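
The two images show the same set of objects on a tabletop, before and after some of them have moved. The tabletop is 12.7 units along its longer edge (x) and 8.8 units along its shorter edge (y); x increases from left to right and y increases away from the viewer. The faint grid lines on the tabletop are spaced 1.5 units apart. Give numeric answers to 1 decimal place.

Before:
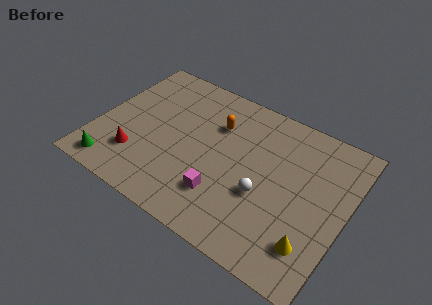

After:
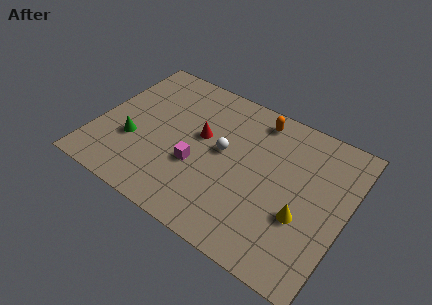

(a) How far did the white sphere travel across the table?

2.7

The white sphere was near (8.7, 3.4) before and (6.4, 4.8) after, so it travelled √(2.3² + 1.4²) ≈ 2.7 units.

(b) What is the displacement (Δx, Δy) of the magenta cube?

(-1.5, 1.0)

From the two frames, the magenta cube sits at roughly (6.8, 2.3) before and (5.3, 3.3) after.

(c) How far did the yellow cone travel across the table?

1.4

The yellow cone was near (11.4, 2.0) before and (10.7, 3.2) after, so it travelled √(0.7² + 1.2²) ≈ 1.4 units.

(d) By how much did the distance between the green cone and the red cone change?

+2.2

The distance was about 1.6 in the first image and 3.8 in the second, so they moved 2.2 units further apart.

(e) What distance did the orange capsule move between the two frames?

2.4

The orange capsule moved from about (5.8, 6.2) to (7.7, 7.6), a distance of √(1.9² + 1.4²) ≈ 2.4.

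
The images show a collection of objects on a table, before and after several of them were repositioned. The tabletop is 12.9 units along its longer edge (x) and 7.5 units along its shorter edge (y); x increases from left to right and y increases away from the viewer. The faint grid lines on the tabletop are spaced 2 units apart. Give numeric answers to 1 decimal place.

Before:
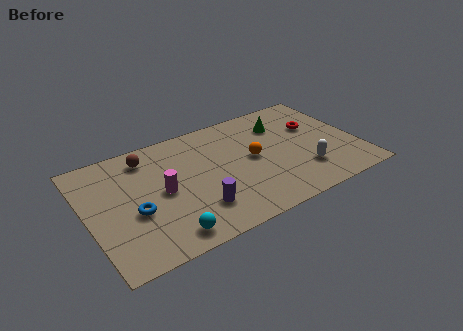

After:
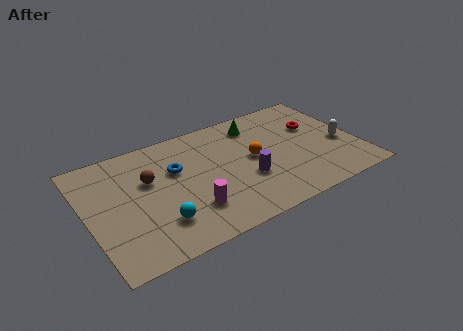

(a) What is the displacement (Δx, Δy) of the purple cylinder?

(2.5, 0.8)

The purple cylinder started near (4.9, 1.9) and ended near (7.4, 2.7).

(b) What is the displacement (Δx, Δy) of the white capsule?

(2.0, 1.1)

The white capsule started near (10.1, 2.0) and ended near (12.1, 3.1).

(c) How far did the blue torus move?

2.8

The blue torus moved from about (2.1, 3.0) to (4.3, 4.8), a distance of √(2.2² + 1.8²) ≈ 2.8.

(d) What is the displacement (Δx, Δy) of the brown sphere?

(-0.1, -1.5)

From the two frames, the brown sphere sits at roughly (3.1, 6.2) before and (3.0, 4.7) after.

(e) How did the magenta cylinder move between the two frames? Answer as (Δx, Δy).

(1.1, -1.7)

The magenta cylinder was at about (3.5, 3.7) and moved to about (4.6, 2.0).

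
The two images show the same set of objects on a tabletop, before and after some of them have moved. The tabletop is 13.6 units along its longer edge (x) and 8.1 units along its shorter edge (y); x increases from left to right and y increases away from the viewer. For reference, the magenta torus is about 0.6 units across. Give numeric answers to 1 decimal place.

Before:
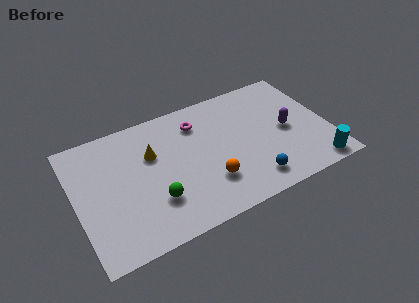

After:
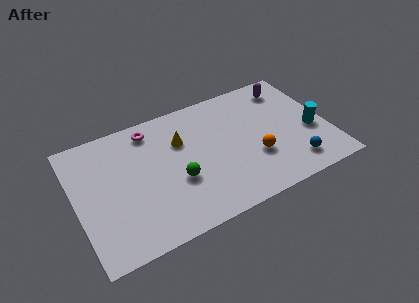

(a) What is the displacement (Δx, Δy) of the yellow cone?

(1.6, 0.2)

From the two frames, the yellow cone sits at roughly (4.2, 5.3) before and (5.8, 5.5) after.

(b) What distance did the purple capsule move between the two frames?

2.8

The purple capsule was near (11.4, 3.9) before and (11.9, 6.7) after, so it travelled √(0.5² + 2.8²) ≈ 2.8 units.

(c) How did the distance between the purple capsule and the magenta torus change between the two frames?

+2.4

They were about 5.2 units apart before and 7.6 after — 2.4 units further apart.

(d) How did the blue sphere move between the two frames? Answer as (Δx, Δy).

(2.3, 0.1)

From the two frames, the blue sphere sits at roughly (9.1, 1.4) before and (11.4, 1.5) after.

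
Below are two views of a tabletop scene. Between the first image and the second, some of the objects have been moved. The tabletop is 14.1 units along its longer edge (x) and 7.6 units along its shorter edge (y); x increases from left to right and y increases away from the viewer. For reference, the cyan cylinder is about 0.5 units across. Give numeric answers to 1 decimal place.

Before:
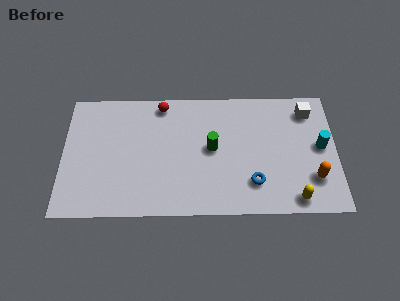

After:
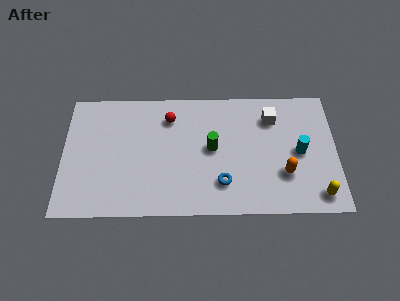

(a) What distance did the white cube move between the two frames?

1.9

The white cube was near (12.7, 6.2) before and (10.8, 5.8) after, so it travelled √(1.9² + 0.4²) ≈ 1.9 units.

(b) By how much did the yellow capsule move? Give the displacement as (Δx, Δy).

(1.2, 0.2)

The yellow capsule was at about (11.9, 0.9) and moved to about (13.1, 1.1).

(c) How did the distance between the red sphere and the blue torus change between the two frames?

-1.9

The distance was about 6.7 in the first image and 4.8 in the second, so they moved 1.9 units closer together.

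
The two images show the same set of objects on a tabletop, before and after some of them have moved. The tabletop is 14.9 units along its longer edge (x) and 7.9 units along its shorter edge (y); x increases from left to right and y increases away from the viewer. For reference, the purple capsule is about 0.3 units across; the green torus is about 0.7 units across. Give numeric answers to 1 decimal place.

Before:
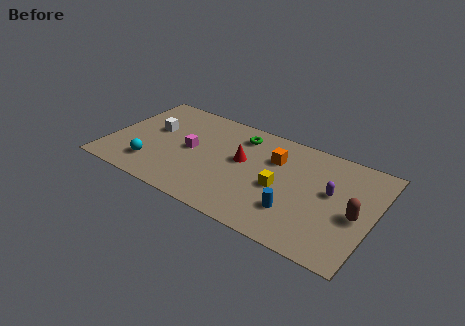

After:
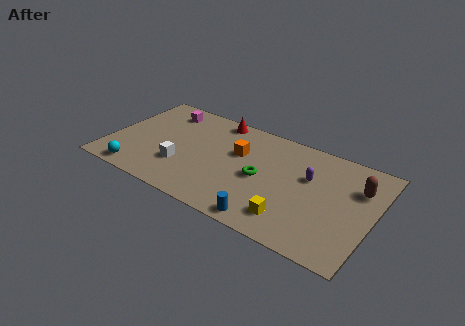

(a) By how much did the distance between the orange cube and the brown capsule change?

+1.5

The distance was about 5.2 in the first image and 6.7 in the second, so they moved 1.5 units further apart.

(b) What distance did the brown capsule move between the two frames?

2.0

From (14.0, 3.5) to (13.9, 5.5), the brown capsule covered √(0.1² + 2.0²) ≈ 2.0 units.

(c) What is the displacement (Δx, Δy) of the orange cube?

(-2.0, -0.5)

The orange cube was at about (9.2, 5.5) and moved to about (7.2, 5.0).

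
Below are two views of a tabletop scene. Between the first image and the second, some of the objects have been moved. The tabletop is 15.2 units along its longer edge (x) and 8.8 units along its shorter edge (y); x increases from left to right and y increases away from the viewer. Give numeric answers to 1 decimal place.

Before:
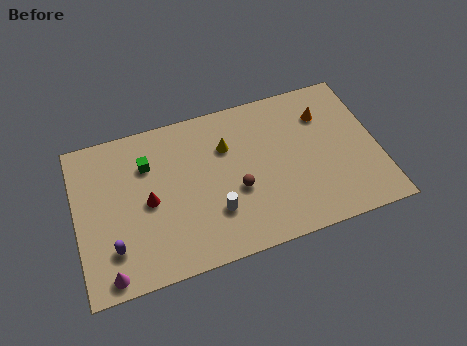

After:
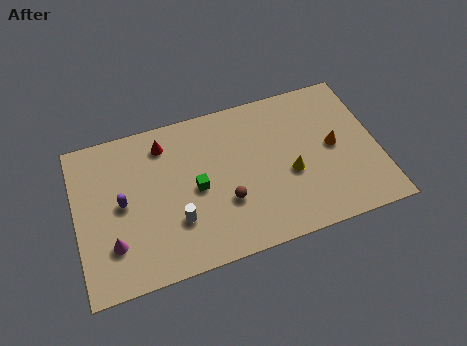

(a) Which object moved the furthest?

the yellow cone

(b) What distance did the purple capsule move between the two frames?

2.4

The purple capsule was near (1.7, 2.2) before and (2.3, 4.5) after, so it travelled √(0.6² + 2.3²) ≈ 2.4 units.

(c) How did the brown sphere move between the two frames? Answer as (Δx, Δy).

(-0.6, -0.5)

The brown sphere started near (8.0, 3.5) and ended near (7.4, 3.0).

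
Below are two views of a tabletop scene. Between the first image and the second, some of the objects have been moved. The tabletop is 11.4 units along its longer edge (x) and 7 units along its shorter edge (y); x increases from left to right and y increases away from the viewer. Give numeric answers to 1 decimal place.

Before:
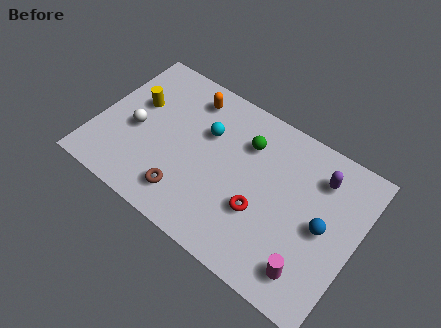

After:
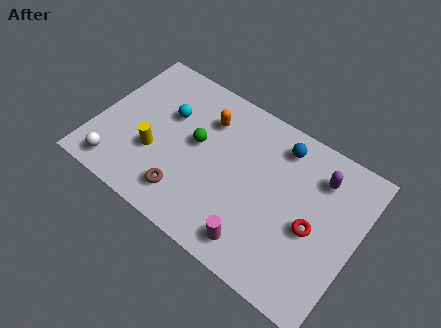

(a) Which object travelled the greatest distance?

the blue sphere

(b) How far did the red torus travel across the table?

2.3

From (7.4, 2.5) to (9.6, 3.1), the red torus covered √(2.2² + 0.6²) ≈ 2.3 units.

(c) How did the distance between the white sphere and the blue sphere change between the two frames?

-0.3

The distance was about 8.3 in the first image and 8.0 in the second, so they moved 0.3 units closer together.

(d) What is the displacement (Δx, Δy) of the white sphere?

(-0.4, -2.1)

The white sphere was at about (1.7, 3.1) and moved to about (1.3, 1.0).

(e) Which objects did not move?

the purple capsule and the brown torus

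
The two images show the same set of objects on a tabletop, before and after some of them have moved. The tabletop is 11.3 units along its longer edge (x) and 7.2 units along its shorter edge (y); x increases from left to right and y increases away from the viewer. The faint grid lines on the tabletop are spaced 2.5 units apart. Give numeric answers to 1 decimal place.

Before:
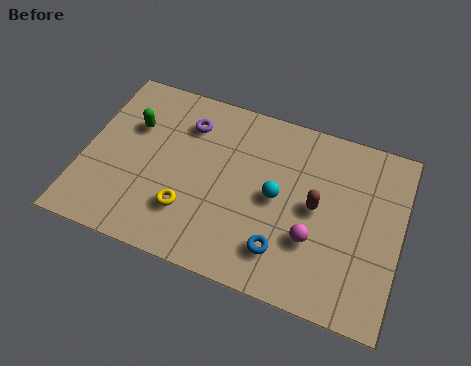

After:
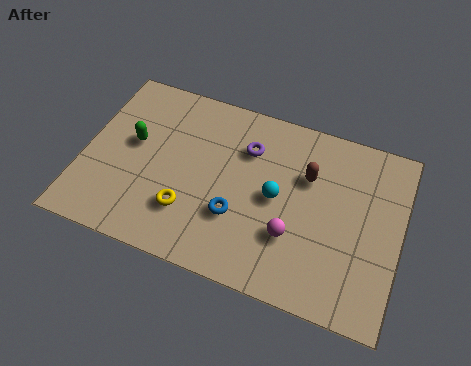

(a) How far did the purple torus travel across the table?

2.2

The purple torus moved from about (3.5, 5.5) to (5.7, 5.2), a distance of √(2.2² + 0.3²) ≈ 2.2.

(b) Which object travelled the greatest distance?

the purple torus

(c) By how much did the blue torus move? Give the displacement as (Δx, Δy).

(-1.7, 0.8)

The blue torus was at about (7.3, 1.6) and moved to about (5.6, 2.4).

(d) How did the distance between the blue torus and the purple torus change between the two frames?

-2.6

They were about 5.4 units apart before and 2.8 after — 2.6 units closer together.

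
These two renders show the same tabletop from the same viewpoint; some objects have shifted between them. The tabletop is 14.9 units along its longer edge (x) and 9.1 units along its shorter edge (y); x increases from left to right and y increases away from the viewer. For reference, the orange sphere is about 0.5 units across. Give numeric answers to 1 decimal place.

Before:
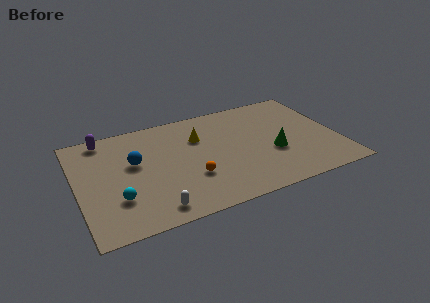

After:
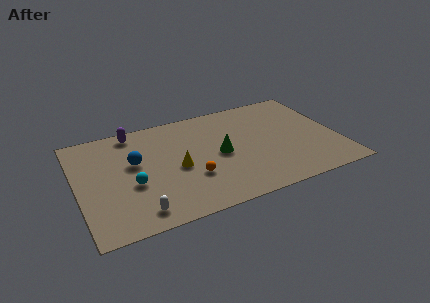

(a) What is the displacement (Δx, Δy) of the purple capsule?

(1.7, 0.0)

From the two frames, the purple capsule sits at roughly (1.8, 8.1) before and (3.5, 8.1) after.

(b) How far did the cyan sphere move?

1.3

The cyan sphere was near (2.1, 2.7) before and (3.0, 3.6) after, so it travelled √(0.9² + 0.9²) ≈ 1.3 units.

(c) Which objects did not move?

the blue sphere and the orange sphere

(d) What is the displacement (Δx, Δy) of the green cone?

(-3.0, 0.9)

The green cone started near (11.1, 3.5) and ended near (8.1, 4.4).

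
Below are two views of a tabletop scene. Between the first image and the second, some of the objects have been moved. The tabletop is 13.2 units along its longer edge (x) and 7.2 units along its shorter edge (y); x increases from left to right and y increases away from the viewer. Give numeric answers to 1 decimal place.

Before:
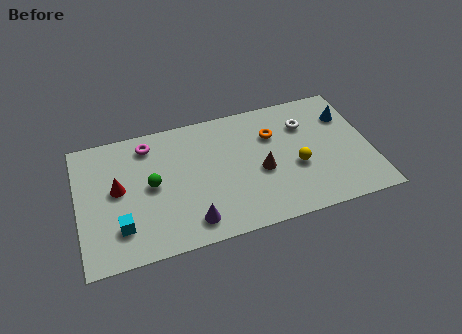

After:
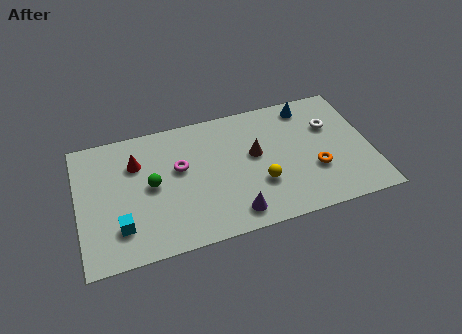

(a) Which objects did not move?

the cyan cube and the green sphere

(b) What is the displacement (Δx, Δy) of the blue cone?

(-1.7, 1.0)

From the two frames, the blue cone sits at roughly (12.3, 5.2) before and (10.6, 6.2) after.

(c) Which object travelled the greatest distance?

the orange torus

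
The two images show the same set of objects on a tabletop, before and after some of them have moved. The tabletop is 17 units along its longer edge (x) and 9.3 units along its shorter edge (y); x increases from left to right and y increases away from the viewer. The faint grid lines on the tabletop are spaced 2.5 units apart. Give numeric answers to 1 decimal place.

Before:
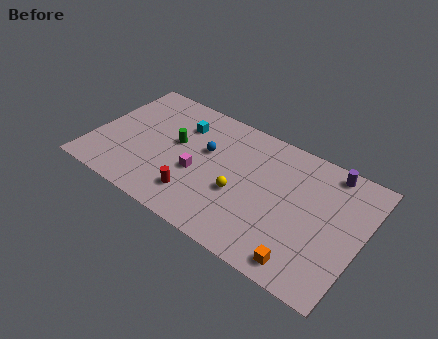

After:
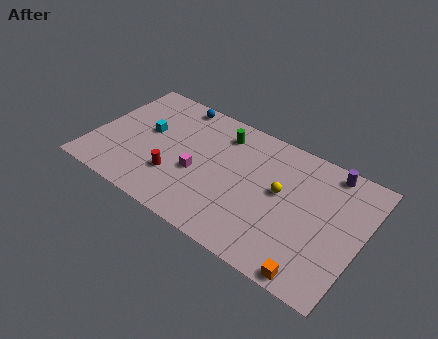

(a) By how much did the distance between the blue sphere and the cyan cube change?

+1.2

They were about 2.2 units apart before and 3.4 after — 1.2 units further apart.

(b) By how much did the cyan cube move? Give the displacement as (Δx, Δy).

(-2.0, -1.6)

From the two frames, the cyan cube sits at roughly (5.2, 6.9) before and (3.2, 5.3) after.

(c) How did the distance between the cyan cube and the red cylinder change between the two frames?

-1.7

Before: roughly 5.1 units apart; after: 3.4. That's 1.7 units closer together.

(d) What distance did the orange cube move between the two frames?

0.8

The orange cube was near (14.0, 1.2) before and (14.7, 0.8) after, so it travelled √(0.7² + 0.4²) ≈ 0.8 units.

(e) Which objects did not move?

the magenta cube and the purple cylinder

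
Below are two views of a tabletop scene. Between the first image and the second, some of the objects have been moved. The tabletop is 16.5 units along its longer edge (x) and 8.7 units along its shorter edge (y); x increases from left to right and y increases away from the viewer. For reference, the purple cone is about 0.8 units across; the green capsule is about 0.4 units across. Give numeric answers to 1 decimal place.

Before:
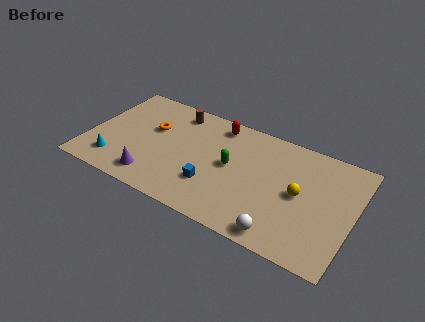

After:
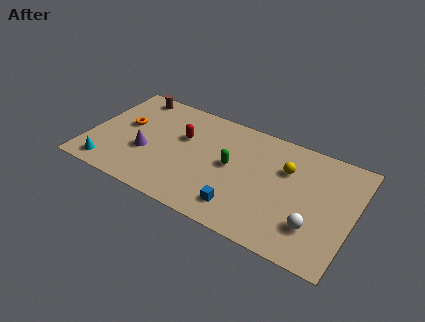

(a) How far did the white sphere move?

2.3

From (12.5, 1.0) to (14.3, 2.4), the white sphere covered √(1.8² + 1.4²) ≈ 2.3 units.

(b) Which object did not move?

the green capsule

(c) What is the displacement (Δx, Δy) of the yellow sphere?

(-1.0, 1.5)

From the two frames, the yellow sphere sits at roughly (13.2, 4.4) before and (12.2, 5.9) after.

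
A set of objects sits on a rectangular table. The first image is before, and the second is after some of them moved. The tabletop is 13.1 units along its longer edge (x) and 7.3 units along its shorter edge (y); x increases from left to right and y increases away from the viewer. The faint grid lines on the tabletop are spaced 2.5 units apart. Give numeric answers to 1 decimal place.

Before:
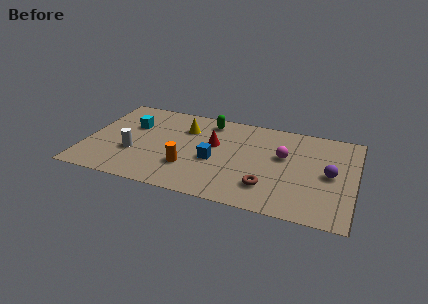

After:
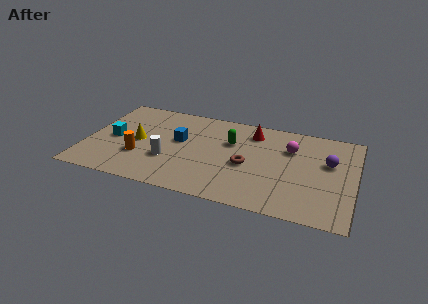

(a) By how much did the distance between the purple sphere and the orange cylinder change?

+2.4

The distance was about 6.9 in the first image and 9.3 in the second, so they moved 2.4 units further apart.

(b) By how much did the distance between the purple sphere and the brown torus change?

+0.7

The distance was about 3.4 in the first image and 4.1 in the second, so they moved 0.7 units further apart.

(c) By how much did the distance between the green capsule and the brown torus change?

-3.6

The distance was about 5.4 in the first image and 1.8 in the second, so they moved 3.6 units closer together.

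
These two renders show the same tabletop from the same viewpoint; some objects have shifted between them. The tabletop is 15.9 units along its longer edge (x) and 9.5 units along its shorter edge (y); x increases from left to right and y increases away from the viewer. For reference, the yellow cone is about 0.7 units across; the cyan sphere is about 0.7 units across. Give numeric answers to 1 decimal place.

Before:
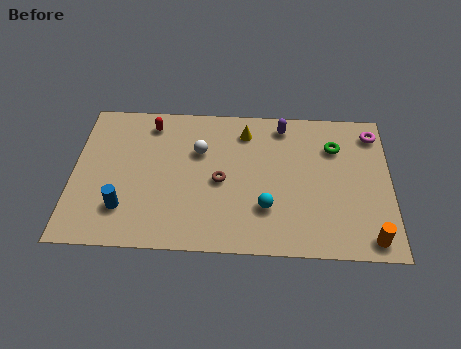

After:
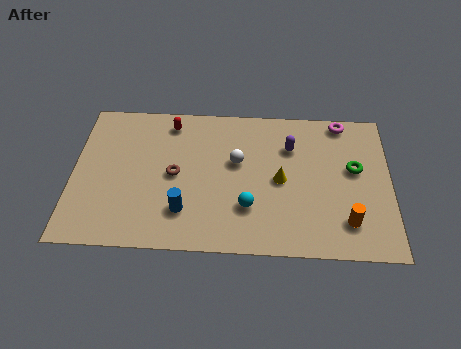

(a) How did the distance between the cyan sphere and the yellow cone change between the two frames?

-2.6

The distance was about 5.0 in the first image and 2.4 in the second, so they moved 2.6 units closer together.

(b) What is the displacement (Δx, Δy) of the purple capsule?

(0.4, -1.4)

The purple capsule started near (10.5, 8.2) and ended near (10.9, 6.8).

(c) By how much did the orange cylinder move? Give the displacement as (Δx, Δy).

(-1.1, 1.0)

From the two frames, the orange cylinder sits at roughly (14.8, 1.1) before and (13.7, 2.1) after.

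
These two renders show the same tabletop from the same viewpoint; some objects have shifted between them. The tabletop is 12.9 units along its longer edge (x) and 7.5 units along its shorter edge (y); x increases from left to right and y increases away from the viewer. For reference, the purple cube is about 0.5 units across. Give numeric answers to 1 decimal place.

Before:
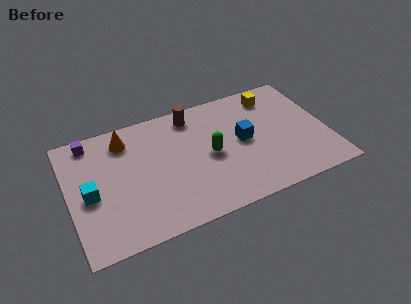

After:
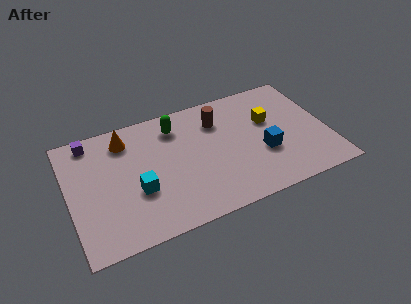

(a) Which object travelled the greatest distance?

the green capsule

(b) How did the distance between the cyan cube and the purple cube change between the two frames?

+1.1

They were about 3.2 units apart before and 4.3 after — 1.1 units further apart.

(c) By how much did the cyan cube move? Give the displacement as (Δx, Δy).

(2.3, -0.6)

From the two frames, the cyan cube sits at roughly (1.0, 3.4) before and (3.3, 2.8) after.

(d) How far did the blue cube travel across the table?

1.4

The blue cube moved from about (8.7, 3.9) to (9.6, 2.8), a distance of √(0.9² + 1.1²) ≈ 1.4.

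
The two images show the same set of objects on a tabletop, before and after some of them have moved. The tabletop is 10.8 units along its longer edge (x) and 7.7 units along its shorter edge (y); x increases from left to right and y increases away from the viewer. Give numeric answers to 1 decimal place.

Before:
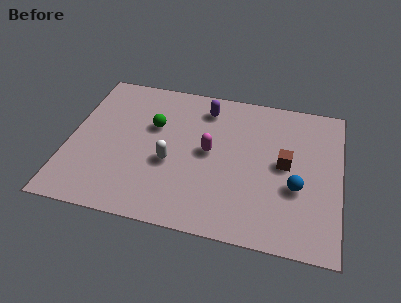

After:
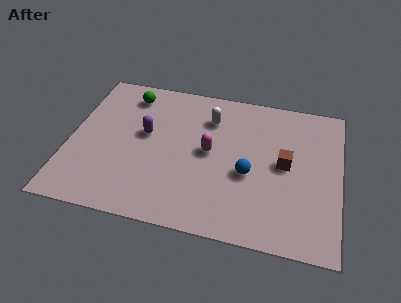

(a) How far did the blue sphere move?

1.9

The blue sphere was near (9.1, 2.9) before and (7.2, 3.2) after, so it travelled √(1.9² + 0.3²) ≈ 1.9 units.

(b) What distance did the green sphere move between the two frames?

1.9

From (3.3, 4.9) to (2.2, 6.4), the green sphere covered √(1.1² + 1.5²) ≈ 1.9 units.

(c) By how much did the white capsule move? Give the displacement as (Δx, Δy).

(1.4, 2.7)

From the two frames, the white capsule sits at roughly (4.1, 3.1) before and (5.5, 5.8) after.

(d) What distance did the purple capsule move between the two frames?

3.0

From (5.3, 6.3) to (3.0, 4.4), the purple capsule covered √(2.3² + 1.9²) ≈ 3.0 units.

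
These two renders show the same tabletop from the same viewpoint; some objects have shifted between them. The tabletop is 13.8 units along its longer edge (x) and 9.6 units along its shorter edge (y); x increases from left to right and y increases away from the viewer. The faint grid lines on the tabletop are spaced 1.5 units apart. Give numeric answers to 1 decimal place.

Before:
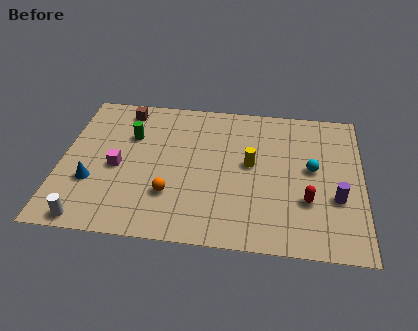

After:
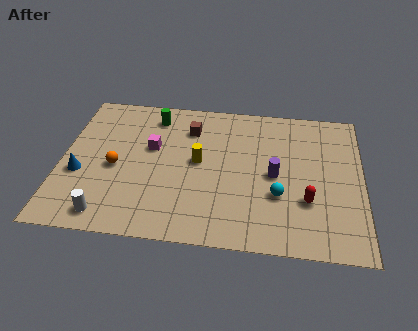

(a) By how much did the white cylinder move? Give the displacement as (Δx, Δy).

(0.8, 0.4)

The white cylinder was at about (1.5, 0.8) and moved to about (2.3, 1.2).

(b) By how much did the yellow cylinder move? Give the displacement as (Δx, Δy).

(-2.4, -0.1)

From the two frames, the yellow cylinder sits at roughly (8.7, 5.2) before and (6.3, 5.1) after.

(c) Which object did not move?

the red capsule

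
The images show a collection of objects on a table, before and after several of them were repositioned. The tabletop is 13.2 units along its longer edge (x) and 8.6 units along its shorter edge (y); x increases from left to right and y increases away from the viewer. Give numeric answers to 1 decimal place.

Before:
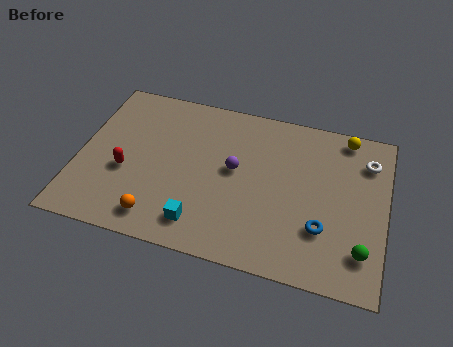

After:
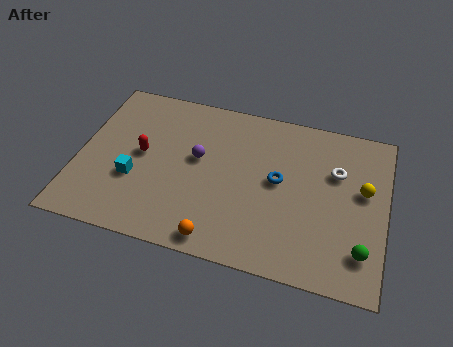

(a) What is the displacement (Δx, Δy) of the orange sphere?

(2.6, -0.4)

The orange sphere started near (3.7, 1.3) and ended near (6.3, 0.9).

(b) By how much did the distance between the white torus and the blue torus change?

-1.7

The distance was about 4.3 in the first image and 2.6 in the second, so they moved 1.7 units closer together.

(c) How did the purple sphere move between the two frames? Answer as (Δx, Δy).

(-1.6, 0.2)

From the two frames, the purple sphere sits at roughly (6.7, 4.7) before and (5.1, 4.9) after.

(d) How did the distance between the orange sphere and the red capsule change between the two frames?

+2.5

They were about 2.6 units apart before and 5.1 after — 2.5 units further apart.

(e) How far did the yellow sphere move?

2.8

The yellow sphere was near (11.3, 7.7) before and (12.2, 5.0) after, so it travelled √(0.9² + 2.7²) ≈ 2.8 units.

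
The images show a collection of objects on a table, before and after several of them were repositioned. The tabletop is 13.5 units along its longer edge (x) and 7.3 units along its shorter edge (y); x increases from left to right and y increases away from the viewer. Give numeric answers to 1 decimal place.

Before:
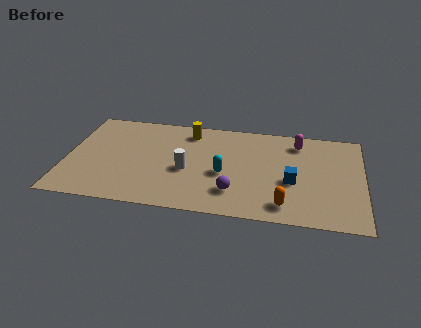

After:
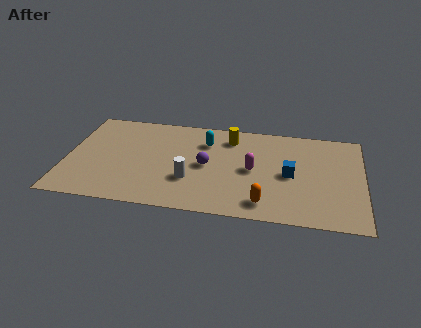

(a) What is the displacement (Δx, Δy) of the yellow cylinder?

(1.9, -0.2)

The yellow cylinder started near (5.5, 6.1) and ended near (7.4, 5.9).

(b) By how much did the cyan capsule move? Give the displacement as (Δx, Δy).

(-0.9, 2.3)

From the two frames, the cyan capsule sits at roughly (7.2, 3.1) before and (6.3, 5.4) after.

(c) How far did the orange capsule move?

0.9

The orange capsule was near (10.0, 1.2) before and (9.1, 1.2) after, so it travelled √(0.9² + 0.0²) ≈ 0.9 units.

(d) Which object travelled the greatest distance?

the magenta capsule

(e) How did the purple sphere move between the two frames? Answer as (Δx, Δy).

(-1.3, 1.8)

From the two frames, the purple sphere sits at roughly (7.7, 1.8) before and (6.4, 3.6) after.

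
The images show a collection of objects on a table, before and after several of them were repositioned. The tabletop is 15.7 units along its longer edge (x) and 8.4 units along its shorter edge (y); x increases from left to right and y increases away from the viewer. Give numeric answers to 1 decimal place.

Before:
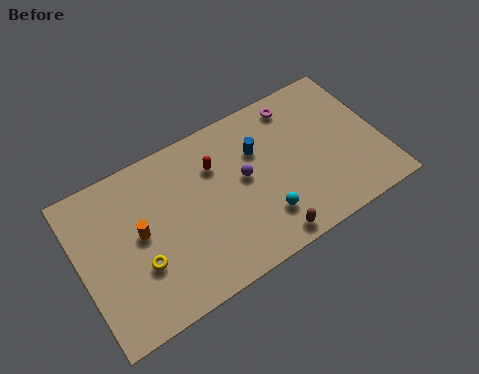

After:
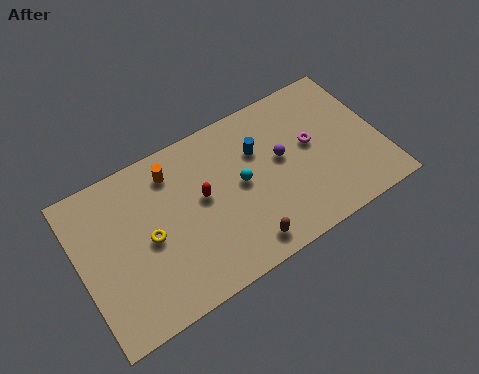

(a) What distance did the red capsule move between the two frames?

1.6

From (7.3, 6.0) to (6.4, 4.7), the red capsule covered √(0.9² + 1.3²) ≈ 1.6 units.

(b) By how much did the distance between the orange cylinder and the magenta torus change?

-1.7

They were about 9.1 units apart before and 7.4 after — 1.7 units closer together.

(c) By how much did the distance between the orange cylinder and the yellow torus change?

+1.6

Before: roughly 1.6 units apart; after: 3.2. That's 1.6 units further apart.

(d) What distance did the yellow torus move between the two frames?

1.3

The yellow torus was near (2.9, 2.9) before and (3.5, 4.0) after, so it travelled √(0.6² + 1.1²) ≈ 1.3 units.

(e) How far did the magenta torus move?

2.5

The magenta torus moved from about (11.8, 7.2) to (12.2, 4.7), a distance of √(0.4² + 2.5²) ≈ 2.5.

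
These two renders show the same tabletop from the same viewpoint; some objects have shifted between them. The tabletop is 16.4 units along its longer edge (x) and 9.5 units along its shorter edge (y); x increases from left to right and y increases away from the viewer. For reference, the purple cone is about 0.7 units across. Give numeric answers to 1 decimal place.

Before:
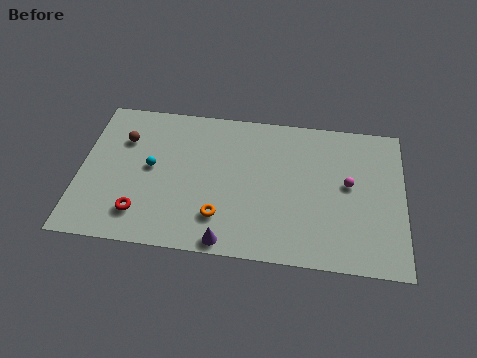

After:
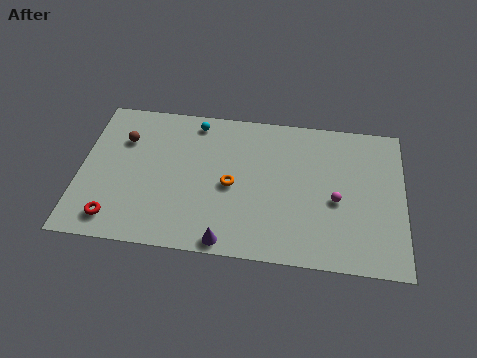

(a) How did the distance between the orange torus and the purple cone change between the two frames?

+2.0

Before: roughly 1.6 units apart; after: 3.6. That's 2.0 units further apart.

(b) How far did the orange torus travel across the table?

2.2

The orange torus moved from about (7.2, 2.3) to (7.7, 4.4), a distance of √(0.5² + 2.1²) ≈ 2.2.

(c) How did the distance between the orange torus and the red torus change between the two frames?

+2.5

Before: roughly 4.0 units apart; after: 6.5. That's 2.5 units further apart.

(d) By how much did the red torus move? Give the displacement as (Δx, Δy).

(-1.3, -0.5)

The red torus was at about (3.2, 2.0) and moved to about (1.9, 1.5).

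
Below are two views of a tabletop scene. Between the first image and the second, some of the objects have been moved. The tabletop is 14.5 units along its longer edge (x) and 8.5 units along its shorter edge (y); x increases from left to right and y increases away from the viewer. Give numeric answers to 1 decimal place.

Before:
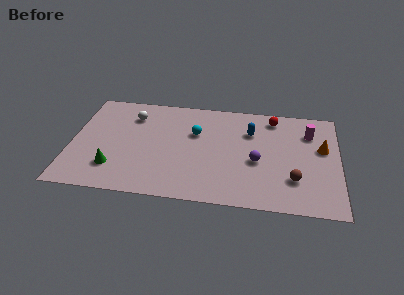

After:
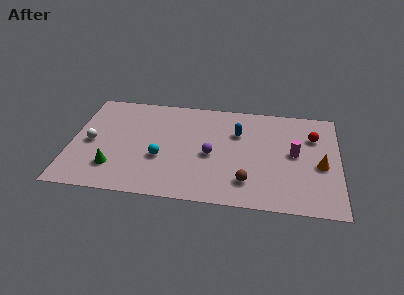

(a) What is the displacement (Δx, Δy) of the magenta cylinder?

(-0.8, -1.8)

The magenta cylinder started near (12.9, 6.3) and ended near (12.1, 4.5).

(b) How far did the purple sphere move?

2.5

The purple sphere was near (10.1, 3.6) before and (7.6, 3.8) after, so it travelled √(2.5² + 0.2²) ≈ 2.5 units.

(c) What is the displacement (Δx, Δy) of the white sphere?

(-2.1, -2.5)

The white sphere was at about (3.2, 6.5) and moved to about (1.1, 4.0).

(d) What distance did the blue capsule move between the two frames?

0.7

The blue capsule was near (9.7, 6.0) before and (9.0, 5.8) after, so it travelled √(0.7² + 0.2²) ≈ 0.7 units.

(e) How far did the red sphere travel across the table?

2.6

From (10.9, 7.3) to (13.1, 6.0), the red sphere covered √(2.2² + 1.3²) ≈ 2.6 units.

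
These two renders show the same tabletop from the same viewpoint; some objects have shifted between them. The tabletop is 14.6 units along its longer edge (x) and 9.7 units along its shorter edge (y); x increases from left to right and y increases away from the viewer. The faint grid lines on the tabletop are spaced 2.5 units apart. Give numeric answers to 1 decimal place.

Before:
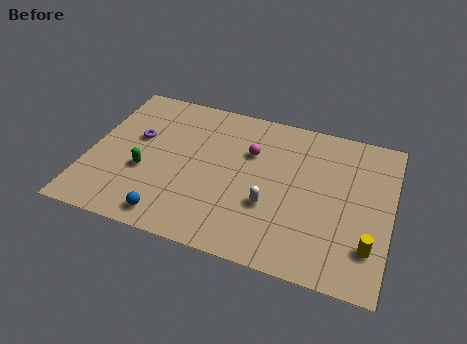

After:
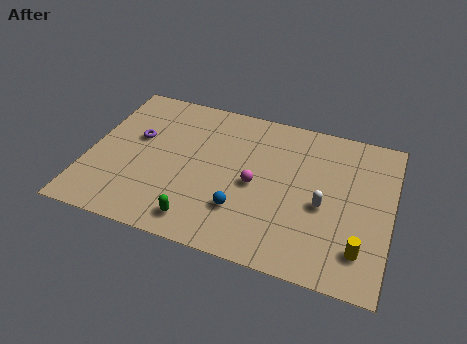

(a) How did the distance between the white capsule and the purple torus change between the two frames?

+2.2

The distance was about 7.1 in the first image and 9.3 in the second, so they moved 2.2 units further apart.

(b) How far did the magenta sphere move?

2.0

The magenta sphere was near (7.7, 6.5) before and (8.1, 4.5) after, so it travelled √(0.4² + 2.0²) ≈ 2.0 units.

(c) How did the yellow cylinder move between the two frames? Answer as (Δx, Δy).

(-0.4, -0.3)

From the two frames, the yellow cylinder sits at roughly (13.7, 2.4) before and (13.3, 2.1) after.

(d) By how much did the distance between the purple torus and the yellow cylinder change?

-0.3

Before: roughly 12.0 units apart; after: 11.7. That's 0.3 units closer together.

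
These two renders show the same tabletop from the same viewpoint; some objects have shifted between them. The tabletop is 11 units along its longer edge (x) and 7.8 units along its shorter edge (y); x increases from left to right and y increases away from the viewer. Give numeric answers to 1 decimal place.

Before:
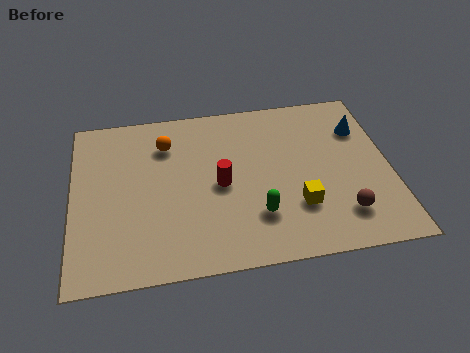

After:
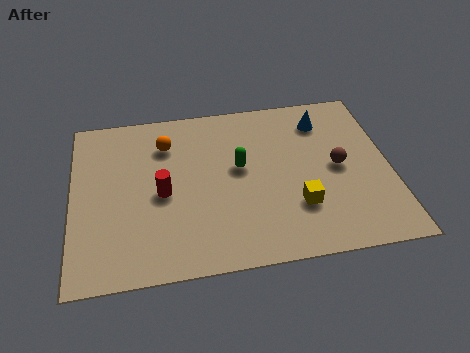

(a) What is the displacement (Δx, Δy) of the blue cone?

(-1.3, 0.6)

From the two frames, the blue cone sits at roughly (10.1, 5.6) before and (8.8, 6.2) after.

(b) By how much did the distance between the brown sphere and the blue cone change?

-1.7

The distance was about 4.0 in the first image and 2.3 in the second, so they moved 1.7 units closer together.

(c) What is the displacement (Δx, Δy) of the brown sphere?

(0.0, 2.2)

The brown sphere started near (9.2, 1.7) and ended near (9.2, 3.9).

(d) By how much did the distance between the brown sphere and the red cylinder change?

+1.5

The distance was about 4.6 in the first image and 6.1 in the second, so they moved 1.5 units further apart.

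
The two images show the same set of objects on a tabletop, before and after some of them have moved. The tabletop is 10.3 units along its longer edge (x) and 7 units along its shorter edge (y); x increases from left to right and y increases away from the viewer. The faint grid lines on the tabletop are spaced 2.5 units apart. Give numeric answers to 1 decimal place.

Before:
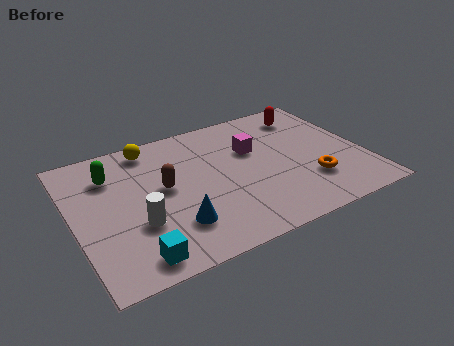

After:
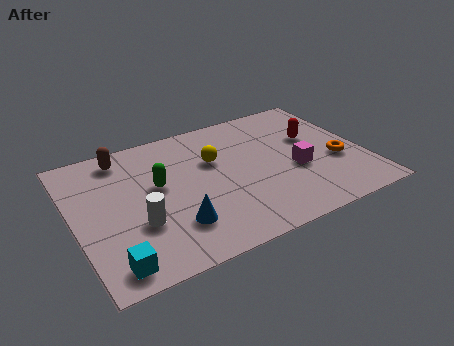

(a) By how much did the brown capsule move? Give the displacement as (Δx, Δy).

(-1.2, 2.2)

From the two frames, the brown capsule sits at roughly (3.2, 3.8) before and (2.0, 6.0) after.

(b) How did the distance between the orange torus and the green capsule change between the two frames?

-1.0

They were about 7.4 units apart before and 6.4 after — 1.0 units closer together.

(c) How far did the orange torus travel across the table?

1.3

From (8.2, 2.0) to (9.3, 2.7), the orange torus covered √(1.1² + 0.7²) ≈ 1.3 units.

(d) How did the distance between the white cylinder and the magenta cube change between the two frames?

+0.8

The distance was about 4.9 in the first image and 5.7 in the second, so they moved 0.8 units further apart.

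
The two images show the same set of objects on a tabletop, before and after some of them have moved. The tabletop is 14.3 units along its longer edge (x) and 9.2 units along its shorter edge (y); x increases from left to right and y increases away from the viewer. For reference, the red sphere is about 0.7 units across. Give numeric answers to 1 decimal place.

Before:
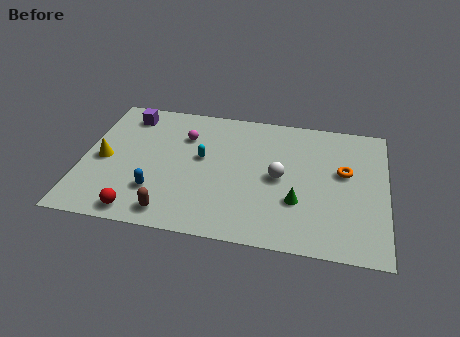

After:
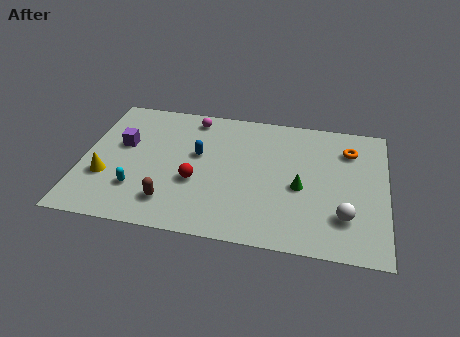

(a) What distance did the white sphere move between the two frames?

3.7

From (9.3, 4.5) to (12.4, 2.4), the white sphere covered √(3.1² + 2.1²) ≈ 3.7 units.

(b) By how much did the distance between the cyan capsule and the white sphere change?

+5.9

Before: roughly 3.8 units apart; after: 9.7. That's 5.9 units further apart.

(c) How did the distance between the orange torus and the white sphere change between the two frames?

+1.5

Before: roughly 3.1 units apart; after: 4.6. That's 1.5 units further apart.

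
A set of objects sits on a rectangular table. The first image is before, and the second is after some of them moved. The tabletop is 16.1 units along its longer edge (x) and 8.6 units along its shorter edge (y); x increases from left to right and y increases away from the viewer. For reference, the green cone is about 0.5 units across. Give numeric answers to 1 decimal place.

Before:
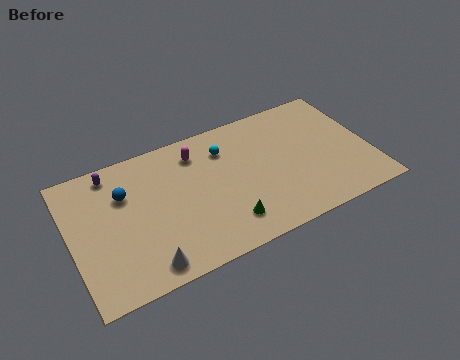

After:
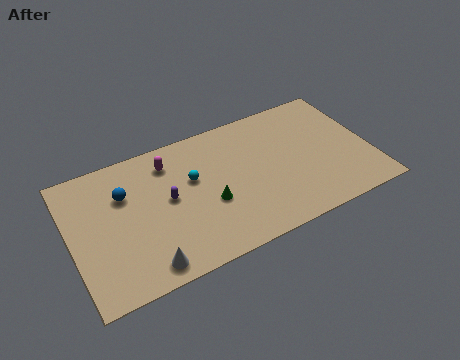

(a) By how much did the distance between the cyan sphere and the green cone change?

-2.7

Before: roughly 4.7 units apart; after: 2.0. That's 2.7 units closer together.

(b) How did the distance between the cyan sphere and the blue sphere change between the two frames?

-1.9

Before: roughly 5.5 units apart; after: 3.6. That's 1.9 units closer together.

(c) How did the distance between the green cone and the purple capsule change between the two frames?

-5.5

They were about 7.9 units apart before and 2.4 after — 5.5 units closer together.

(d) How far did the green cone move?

1.7

The green cone moved from about (8.0, 1.8) to (7.3, 3.4), a distance of √(0.7² + 1.6²) ≈ 1.7.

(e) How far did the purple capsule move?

4.0

From (2.5, 7.5) to (5.2, 4.6), the purple capsule covered √(2.7² + 2.9²) ≈ 4.0 units.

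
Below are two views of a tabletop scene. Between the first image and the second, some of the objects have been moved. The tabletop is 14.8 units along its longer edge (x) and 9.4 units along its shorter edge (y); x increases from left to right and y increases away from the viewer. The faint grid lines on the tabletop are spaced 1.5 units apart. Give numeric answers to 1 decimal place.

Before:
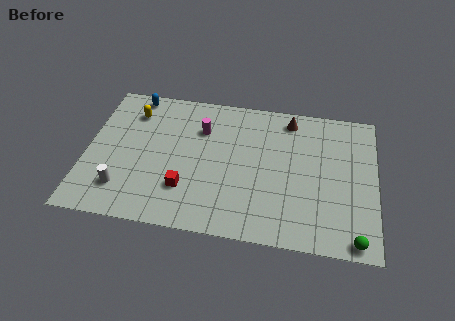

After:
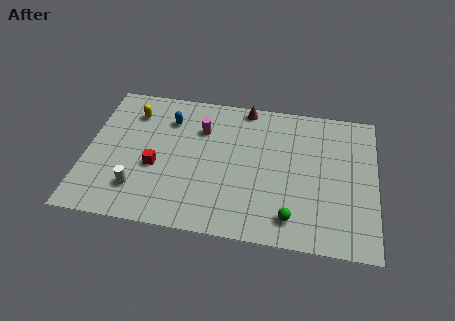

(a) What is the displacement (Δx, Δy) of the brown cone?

(-2.3, 0.5)

The brown cone was at about (10.3, 8.1) and moved to about (8.0, 8.6).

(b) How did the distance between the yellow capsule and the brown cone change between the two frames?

-2.2

The distance was about 8.1 in the first image and 5.9 in the second, so they moved 2.2 units closer together.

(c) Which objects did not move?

the yellow capsule and the magenta cylinder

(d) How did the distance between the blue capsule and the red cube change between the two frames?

-3.3

They were about 6.6 units apart before and 3.3 after — 3.3 units closer together.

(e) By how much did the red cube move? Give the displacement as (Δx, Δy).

(-1.6, 1.2)

From the two frames, the red cube sits at roughly (5.2, 2.6) before and (3.6, 3.8) after.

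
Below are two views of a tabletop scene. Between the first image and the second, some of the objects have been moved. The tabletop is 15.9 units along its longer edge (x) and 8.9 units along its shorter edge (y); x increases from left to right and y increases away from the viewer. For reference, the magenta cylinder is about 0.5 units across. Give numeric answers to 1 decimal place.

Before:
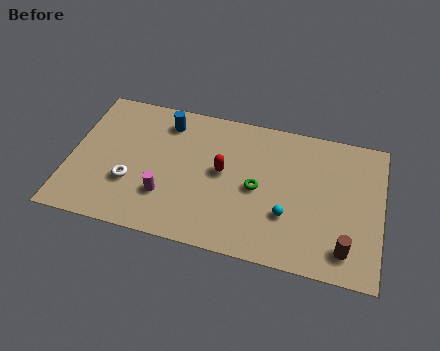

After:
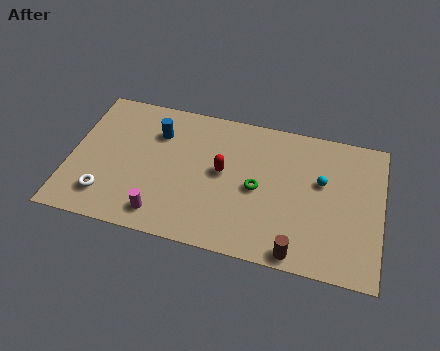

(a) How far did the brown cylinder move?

2.5

From (14.2, 1.6) to (11.8, 0.8), the brown cylinder covered √(2.4² + 0.8²) ≈ 2.5 units.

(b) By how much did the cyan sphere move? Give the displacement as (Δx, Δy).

(1.6, 2.5)

The cyan sphere started near (11.2, 2.9) and ended near (12.8, 5.4).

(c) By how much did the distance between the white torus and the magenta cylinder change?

+1.1

The distance was about 1.8 in the first image and 2.9 in the second, so they moved 1.1 units further apart.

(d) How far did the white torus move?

1.6

The white torus moved from about (3.2, 3.0) to (2.0, 1.9), a distance of √(1.2² + 1.1²) ≈ 1.6.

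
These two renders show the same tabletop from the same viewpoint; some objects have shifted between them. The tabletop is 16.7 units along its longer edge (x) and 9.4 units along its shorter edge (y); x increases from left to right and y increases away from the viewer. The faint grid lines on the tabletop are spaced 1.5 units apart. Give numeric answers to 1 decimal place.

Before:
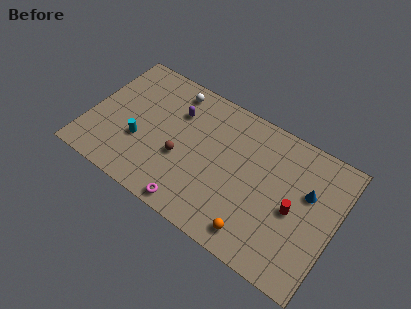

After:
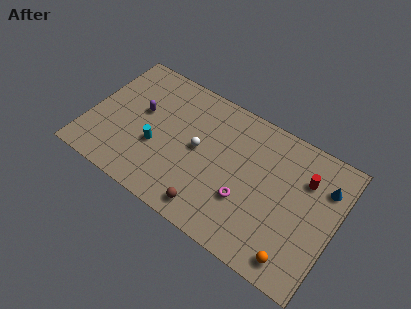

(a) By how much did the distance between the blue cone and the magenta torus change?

-2.5

They were about 8.6 units apart before and 6.1 after — 2.5 units closer together.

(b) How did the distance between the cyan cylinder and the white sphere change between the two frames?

-1.9

The distance was about 4.9 in the first image and 3.0 in the second, so they moved 1.9 units closer together.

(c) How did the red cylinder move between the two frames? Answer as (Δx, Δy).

(0.4, 2.4)

From the two frames, the red cylinder sits at roughly (14.0, 4.3) before and (14.4, 6.7) after.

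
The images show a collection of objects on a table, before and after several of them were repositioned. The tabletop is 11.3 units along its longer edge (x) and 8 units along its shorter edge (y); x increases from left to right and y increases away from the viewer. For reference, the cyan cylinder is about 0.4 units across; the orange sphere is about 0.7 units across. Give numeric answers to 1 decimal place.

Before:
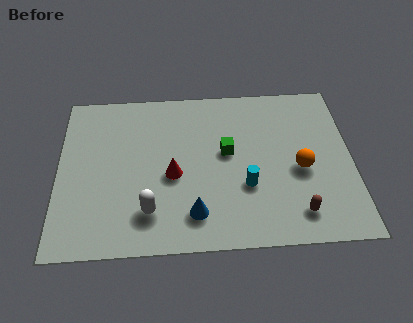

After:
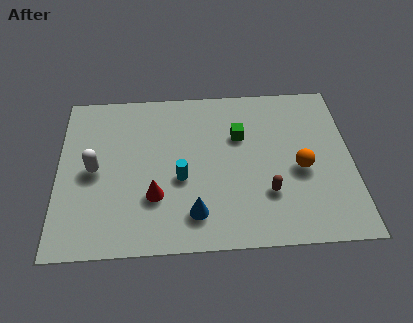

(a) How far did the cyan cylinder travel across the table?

2.5

The cyan cylinder was near (7.2, 2.8) before and (4.7, 3.3) after, so it travelled √(2.5² + 0.5²) ≈ 2.5 units.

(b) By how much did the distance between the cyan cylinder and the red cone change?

-1.6

The distance was about 2.9 in the first image and 1.3 in the second, so they moved 1.6 units closer together.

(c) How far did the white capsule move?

3.0

The white capsule moved from about (3.5, 1.8) to (1.4, 3.9), a distance of √(2.1² + 2.1²) ≈ 3.0.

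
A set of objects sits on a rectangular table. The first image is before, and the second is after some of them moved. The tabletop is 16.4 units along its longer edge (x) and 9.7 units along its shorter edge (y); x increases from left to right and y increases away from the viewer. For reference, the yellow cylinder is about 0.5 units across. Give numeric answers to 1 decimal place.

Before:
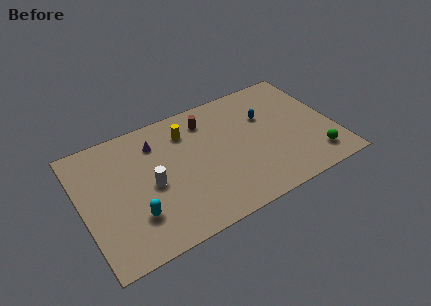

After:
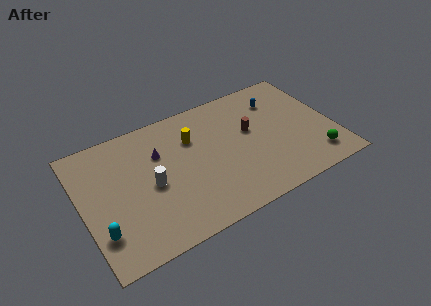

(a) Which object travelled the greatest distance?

the brown cylinder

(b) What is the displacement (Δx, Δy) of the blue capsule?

(1.0, 1.0)

The blue capsule was at about (12.2, 6.4) and moved to about (13.2, 7.4).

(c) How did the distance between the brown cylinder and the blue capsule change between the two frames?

-1.3

They were about 4.0 units apart before and 2.7 after — 1.3 units closer together.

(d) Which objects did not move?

the white cylinder and the green sphere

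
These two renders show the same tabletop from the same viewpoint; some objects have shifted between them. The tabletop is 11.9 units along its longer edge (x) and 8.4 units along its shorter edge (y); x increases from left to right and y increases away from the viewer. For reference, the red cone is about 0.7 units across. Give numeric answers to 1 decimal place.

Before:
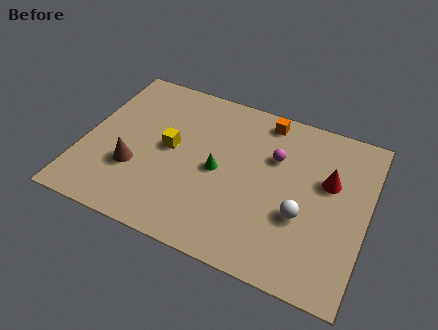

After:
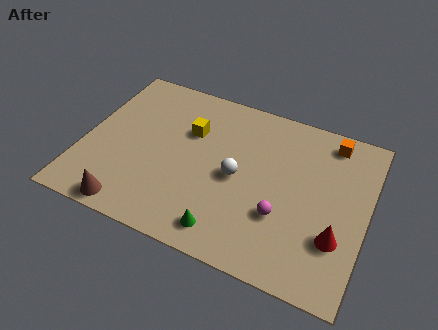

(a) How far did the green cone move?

2.9

From (5.7, 4.0) to (6.4, 1.2), the green cone covered √(0.7² + 2.8²) ≈ 2.9 units.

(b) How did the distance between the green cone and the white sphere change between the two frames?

-0.9

Before: roughly 3.7 units apart; after: 2.8. That's 0.9 units closer together.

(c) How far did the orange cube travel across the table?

2.8

The orange cube was near (7.3, 7.4) before and (10.1, 7.3) after, so it travelled √(2.8² + 0.1²) ≈ 2.8 units.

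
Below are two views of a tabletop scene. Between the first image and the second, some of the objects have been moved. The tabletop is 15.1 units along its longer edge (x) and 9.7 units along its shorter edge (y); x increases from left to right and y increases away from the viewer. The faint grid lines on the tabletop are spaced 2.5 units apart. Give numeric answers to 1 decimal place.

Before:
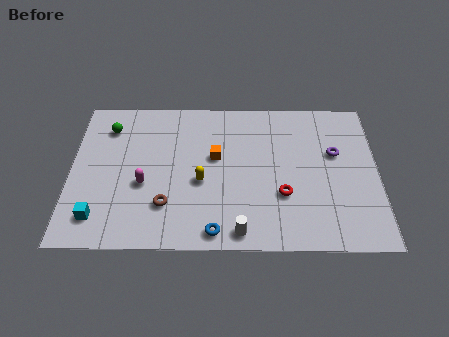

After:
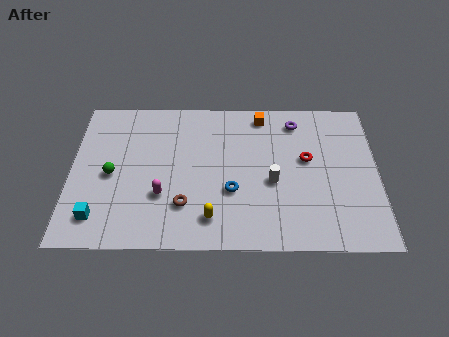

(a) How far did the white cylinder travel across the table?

3.5

From (8.3, 1.0) to (9.9, 4.1), the white cylinder covered √(1.6² + 3.1²) ≈ 3.5 units.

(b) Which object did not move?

the cyan cube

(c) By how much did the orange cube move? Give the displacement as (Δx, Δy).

(2.3, 2.8)

From the two frames, the orange cube sits at roughly (7.1, 5.7) before and (9.4, 8.5) after.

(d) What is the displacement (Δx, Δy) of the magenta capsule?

(0.9, -0.7)

The magenta capsule was at about (3.6, 3.9) and moved to about (4.5, 3.2).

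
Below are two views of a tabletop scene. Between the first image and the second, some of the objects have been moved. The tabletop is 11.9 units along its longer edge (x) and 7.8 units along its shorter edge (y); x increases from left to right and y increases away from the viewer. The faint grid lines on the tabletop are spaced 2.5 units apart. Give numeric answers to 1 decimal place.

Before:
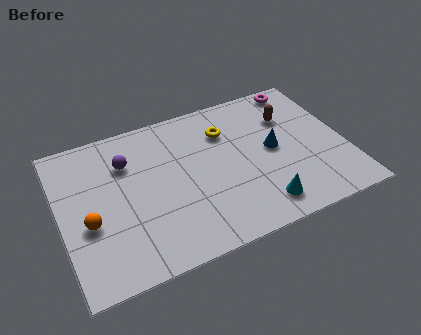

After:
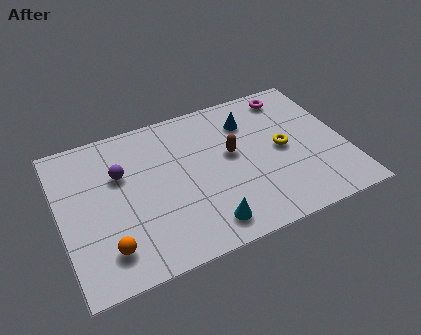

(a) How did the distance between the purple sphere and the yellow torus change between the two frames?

+2.6

Before: roughly 4.2 units apart; after: 6.8. That's 2.6 units further apart.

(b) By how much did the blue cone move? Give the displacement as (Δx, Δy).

(-0.8, 1.9)

From the two frames, the blue cone sits at roughly (8.9, 4.0) before and (8.1, 5.9) after.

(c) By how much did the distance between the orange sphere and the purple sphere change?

+0.5

They were about 3.1 units apart before and 3.6 after — 0.5 units further apart.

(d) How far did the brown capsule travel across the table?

2.8

From (9.8, 5.5) to (7.2, 4.4), the brown capsule covered √(2.6² + 1.1²) ≈ 2.8 units.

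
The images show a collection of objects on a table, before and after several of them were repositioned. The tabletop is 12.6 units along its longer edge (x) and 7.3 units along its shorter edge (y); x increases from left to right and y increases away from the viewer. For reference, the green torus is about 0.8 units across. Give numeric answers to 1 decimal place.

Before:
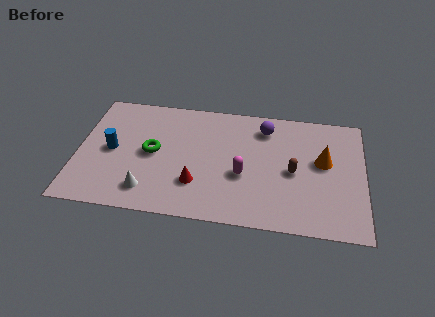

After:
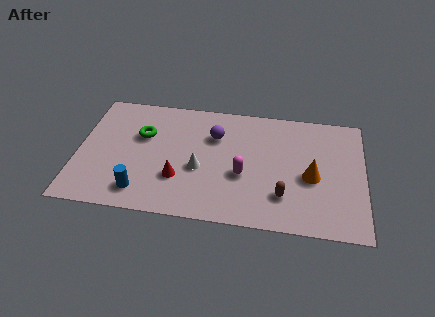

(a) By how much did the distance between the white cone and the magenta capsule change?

-2.5

The distance was about 4.4 in the first image and 1.9 in the second, so they moved 2.5 units closer together.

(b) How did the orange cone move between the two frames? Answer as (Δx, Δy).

(-0.5, -1.0)

From the two frames, the orange cone sits at roughly (10.8, 4.2) before and (10.3, 3.2) after.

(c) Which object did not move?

the magenta capsule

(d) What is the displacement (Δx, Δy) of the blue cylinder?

(1.4, -2.3)

The blue cylinder started near (1.5, 3.6) and ended near (2.9, 1.3).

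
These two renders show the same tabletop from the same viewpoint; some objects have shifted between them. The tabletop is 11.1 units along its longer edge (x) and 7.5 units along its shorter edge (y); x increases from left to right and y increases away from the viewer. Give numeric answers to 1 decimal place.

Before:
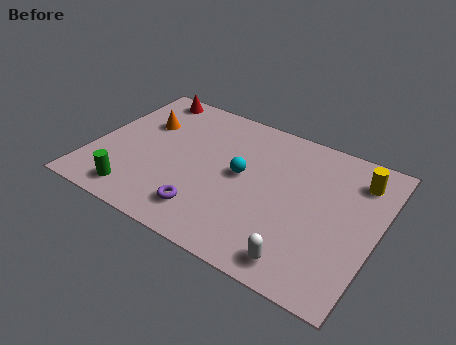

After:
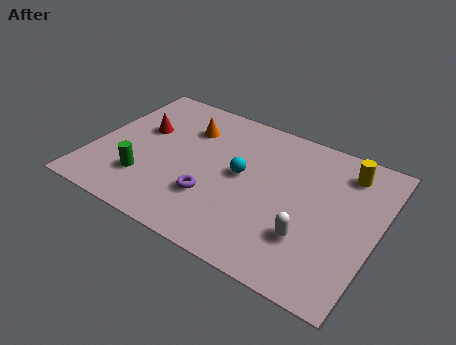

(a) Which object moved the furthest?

the red cone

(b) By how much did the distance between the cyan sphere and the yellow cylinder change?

-0.4

The distance was about 4.7 in the first image and 4.3 in the second, so they moved 0.4 units closer together.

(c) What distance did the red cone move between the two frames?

2.1

The red cone moved from about (1.5, 6.7) to (1.7, 4.6), a distance of √(0.2² + 2.1²) ≈ 2.1.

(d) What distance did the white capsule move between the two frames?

1.2

The white capsule moved from about (8.6, 1.0) to (8.7, 2.2), a distance of √(0.1² + 1.2²) ≈ 1.2.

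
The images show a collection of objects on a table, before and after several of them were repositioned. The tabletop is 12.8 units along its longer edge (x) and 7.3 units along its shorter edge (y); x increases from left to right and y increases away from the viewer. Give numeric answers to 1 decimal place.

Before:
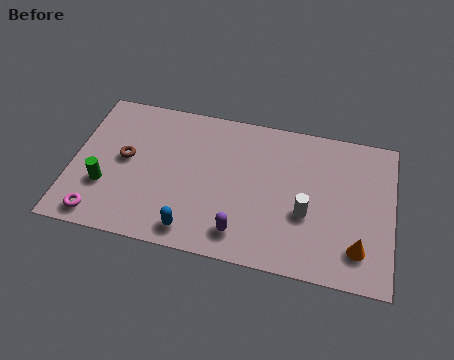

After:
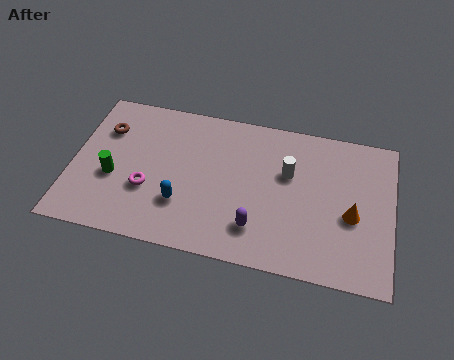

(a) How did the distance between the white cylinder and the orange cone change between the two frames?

+0.6

The distance was about 2.4 in the first image and 3.0 in the second, so they moved 0.6 units further apart.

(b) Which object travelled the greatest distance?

the magenta torus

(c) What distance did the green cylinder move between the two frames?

0.6

From (1.4, 2.4) to (1.7, 2.9), the green cylinder covered √(0.3² + 0.5²) ≈ 0.6 units.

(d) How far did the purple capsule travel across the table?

0.7

The purple capsule was near (6.9, 1.3) before and (7.5, 1.7) after, so it travelled √(0.6² + 0.4²) ≈ 0.7 units.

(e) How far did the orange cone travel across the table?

1.5

The orange cone moved from about (11.5, 1.6) to (11.2, 3.1), a distance of √(0.3² + 1.5²) ≈ 1.5.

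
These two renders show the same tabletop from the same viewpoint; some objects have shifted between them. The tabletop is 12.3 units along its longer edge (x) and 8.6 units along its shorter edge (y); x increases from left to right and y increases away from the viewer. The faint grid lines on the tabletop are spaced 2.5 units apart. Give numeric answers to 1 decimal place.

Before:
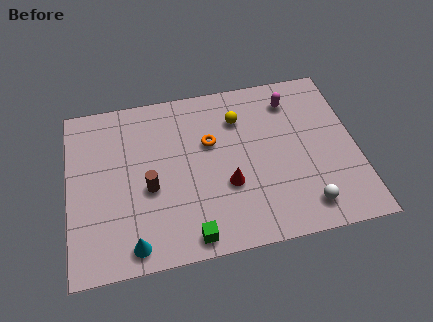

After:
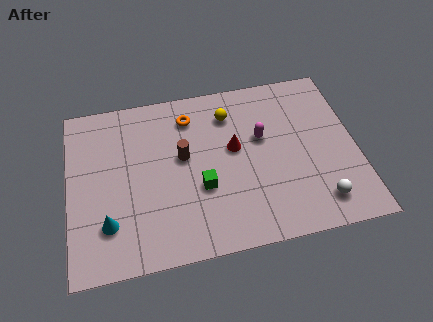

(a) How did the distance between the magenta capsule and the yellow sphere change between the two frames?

-0.4

The distance was about 2.4 in the first image and 2.0 in the second, so they moved 0.4 units closer together.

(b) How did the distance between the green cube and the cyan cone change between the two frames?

+1.7

The distance was about 2.4 in the first image and 4.1 in the second, so they moved 1.7 units further apart.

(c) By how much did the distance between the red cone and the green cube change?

-0.5

Before: roughly 2.8 units apart; after: 2.3. That's 0.5 units closer together.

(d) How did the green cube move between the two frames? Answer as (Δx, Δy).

(0.6, 2.3)

From the two frames, the green cube sits at roughly (5.0, 0.9) before and (5.6, 3.2) after.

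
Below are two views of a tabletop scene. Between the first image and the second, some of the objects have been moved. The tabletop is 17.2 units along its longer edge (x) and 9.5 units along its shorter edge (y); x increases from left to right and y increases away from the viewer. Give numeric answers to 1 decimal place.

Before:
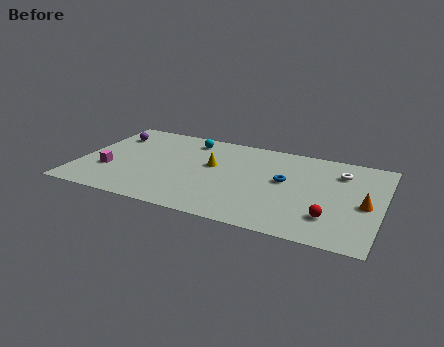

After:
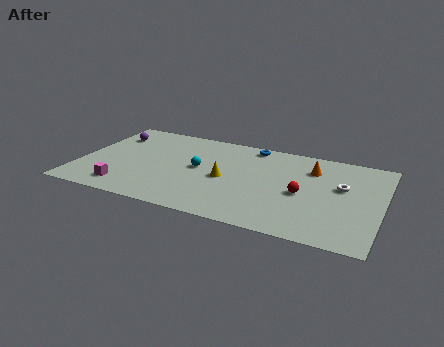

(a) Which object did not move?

the purple sphere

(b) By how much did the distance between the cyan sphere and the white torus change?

-0.7

They were about 8.8 units apart before and 8.1 after — 0.7 units closer together.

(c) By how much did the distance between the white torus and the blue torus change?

+2.5

The distance was about 3.6 in the first image and 6.1 in the second, so they moved 2.5 units further apart.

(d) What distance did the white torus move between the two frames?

1.5

From (14.7, 7.2) to (14.9, 5.7), the white torus covered √(0.2² + 1.5²) ≈ 1.5 units.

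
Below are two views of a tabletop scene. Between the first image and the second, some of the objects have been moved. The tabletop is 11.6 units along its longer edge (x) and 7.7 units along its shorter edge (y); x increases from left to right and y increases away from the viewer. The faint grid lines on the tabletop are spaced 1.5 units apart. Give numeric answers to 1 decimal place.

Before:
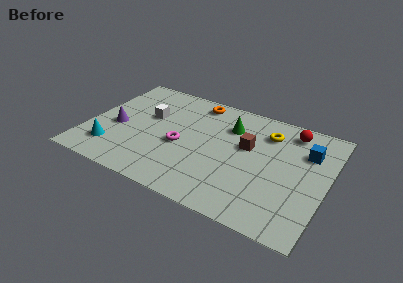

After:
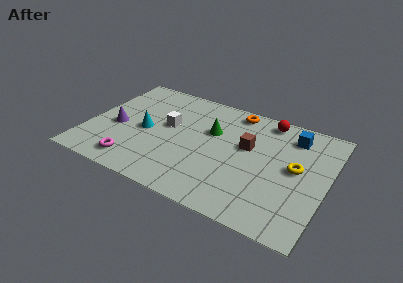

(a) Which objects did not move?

the brown cube and the purple cone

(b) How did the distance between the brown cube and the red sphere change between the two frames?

-0.4

Before: roughly 2.7 units apart; after: 2.3. That's 0.4 units closer together.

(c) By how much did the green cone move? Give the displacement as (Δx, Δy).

(-0.8, -0.7)

From the two frames, the green cone sits at roughly (6.7, 5.6) before and (5.9, 4.9) after.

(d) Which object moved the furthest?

the magenta torus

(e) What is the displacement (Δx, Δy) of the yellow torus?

(1.6, -1.8)

The yellow torus started near (8.5, 5.9) and ended near (10.1, 4.1).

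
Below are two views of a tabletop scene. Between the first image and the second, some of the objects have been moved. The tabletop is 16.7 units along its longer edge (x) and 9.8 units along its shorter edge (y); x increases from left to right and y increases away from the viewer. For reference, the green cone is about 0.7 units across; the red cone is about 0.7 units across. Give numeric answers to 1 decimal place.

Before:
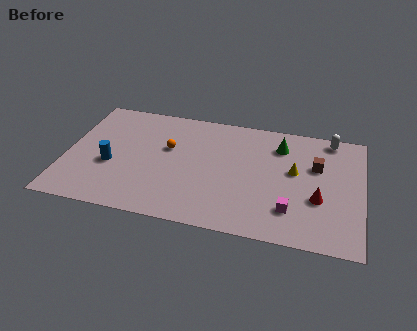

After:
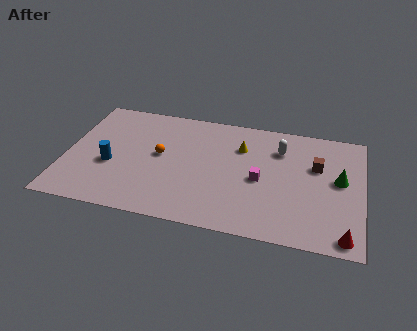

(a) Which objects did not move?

the brown cube and the blue cylinder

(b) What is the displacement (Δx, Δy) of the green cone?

(3.4, -2.2)

The green cone was at about (12.0, 7.6) and moved to about (15.4, 5.4).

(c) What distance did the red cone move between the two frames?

3.0

The red cone was near (14.3, 3.6) before and (15.8, 1.0) after, so it travelled √(1.5² + 2.6²) ≈ 3.0 units.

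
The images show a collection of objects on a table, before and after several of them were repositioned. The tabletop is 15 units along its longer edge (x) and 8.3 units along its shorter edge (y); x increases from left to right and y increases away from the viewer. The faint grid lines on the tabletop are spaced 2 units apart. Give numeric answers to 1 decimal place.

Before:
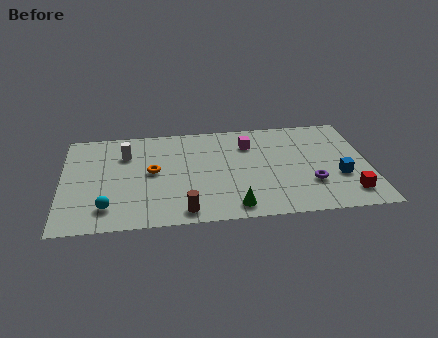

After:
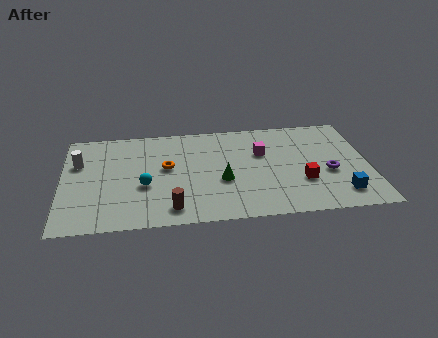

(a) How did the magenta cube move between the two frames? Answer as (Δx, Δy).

(0.6, -0.8)

The magenta cube started near (9.2, 6.2) and ended near (9.8, 5.4).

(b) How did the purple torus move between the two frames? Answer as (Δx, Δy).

(0.9, 0.8)

The purple torus was at about (12.1, 2.6) and moved to about (13.0, 3.4).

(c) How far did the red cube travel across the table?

2.5

The red cube was near (13.9, 1.6) before and (11.7, 2.8) after, so it travelled √(2.2² + 1.2²) ≈ 2.5 units.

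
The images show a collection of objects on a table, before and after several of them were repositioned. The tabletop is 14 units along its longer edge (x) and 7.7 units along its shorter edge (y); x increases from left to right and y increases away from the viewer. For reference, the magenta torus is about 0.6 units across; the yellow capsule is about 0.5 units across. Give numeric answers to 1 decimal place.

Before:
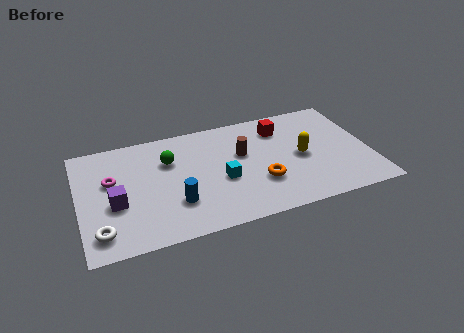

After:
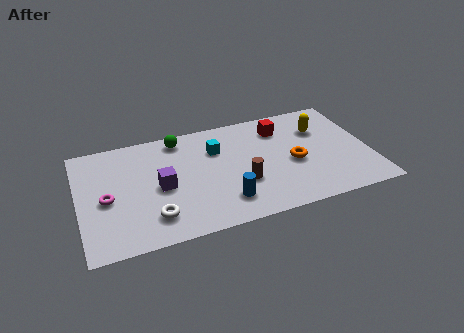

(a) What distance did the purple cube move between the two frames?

2.3

The purple cube moved from about (1.7, 3.1) to (3.9, 3.6), a distance of √(2.2² + 0.5²) ≈ 2.3.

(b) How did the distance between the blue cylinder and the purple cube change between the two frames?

+0.6

They were about 2.9 units apart before and 3.5 after — 0.6 units further apart.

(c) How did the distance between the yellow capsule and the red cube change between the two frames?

-0.4

The distance was about 2.4 in the first image and 2.0 in the second, so they moved 0.4 units closer together.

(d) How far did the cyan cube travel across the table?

2.2

From (6.8, 3.2) to (6.7, 5.4), the cyan cube covered √(0.1² + 2.2²) ≈ 2.2 units.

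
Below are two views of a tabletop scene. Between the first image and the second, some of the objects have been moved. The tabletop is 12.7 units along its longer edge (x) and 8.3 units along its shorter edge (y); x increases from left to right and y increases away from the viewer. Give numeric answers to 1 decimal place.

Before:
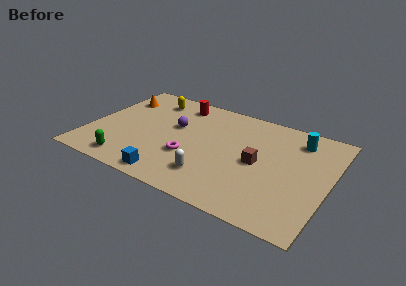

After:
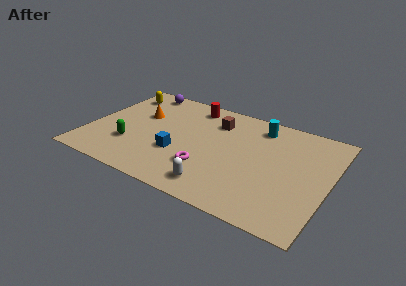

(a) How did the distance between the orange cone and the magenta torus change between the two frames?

-0.6

Before: roughly 5.5 units apart; after: 4.9. That's 0.6 units closer together.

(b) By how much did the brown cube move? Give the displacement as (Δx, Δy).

(-2.6, 2.3)

The brown cube was at about (9.0, 4.0) and moved to about (6.4, 6.3).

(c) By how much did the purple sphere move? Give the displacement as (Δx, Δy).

(-2.3, 2.4)

The purple sphere started near (4.4, 5.0) and ended near (2.1, 7.4).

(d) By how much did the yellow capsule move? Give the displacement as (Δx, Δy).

(-1.7, -0.1)

The yellow capsule was at about (2.8, 6.8) and moved to about (1.1, 6.7).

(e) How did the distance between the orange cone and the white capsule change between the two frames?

-1.0

They were about 7.1 units apart before and 6.1 after — 1.0 units closer together.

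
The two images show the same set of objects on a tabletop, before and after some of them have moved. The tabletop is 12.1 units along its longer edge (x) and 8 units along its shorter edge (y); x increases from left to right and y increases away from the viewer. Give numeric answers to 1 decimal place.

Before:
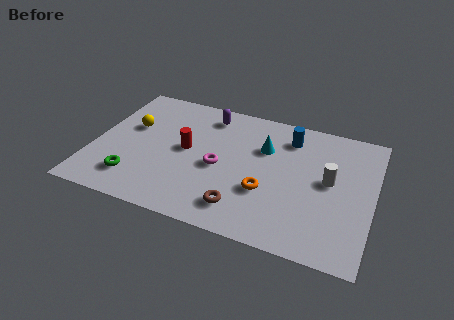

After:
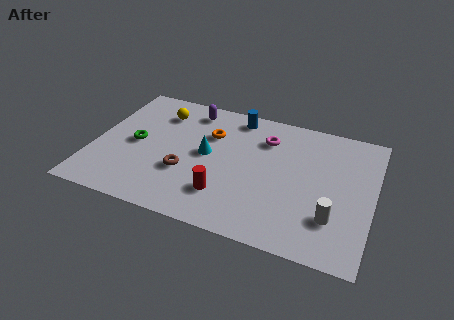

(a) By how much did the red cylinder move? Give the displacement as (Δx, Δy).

(1.9, -2.2)

The red cylinder was at about (4.0, 4.2) and moved to about (5.9, 2.0).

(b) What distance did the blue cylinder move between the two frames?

2.5

The blue cylinder moved from about (8.3, 6.4) to (5.9, 7.0), a distance of √(2.4² + 0.6²) ≈ 2.5.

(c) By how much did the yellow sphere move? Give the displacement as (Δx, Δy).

(1.1, 1.3)

From the two frames, the yellow sphere sits at roughly (1.5, 4.9) before and (2.6, 6.2) after.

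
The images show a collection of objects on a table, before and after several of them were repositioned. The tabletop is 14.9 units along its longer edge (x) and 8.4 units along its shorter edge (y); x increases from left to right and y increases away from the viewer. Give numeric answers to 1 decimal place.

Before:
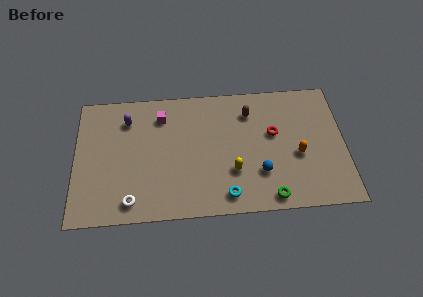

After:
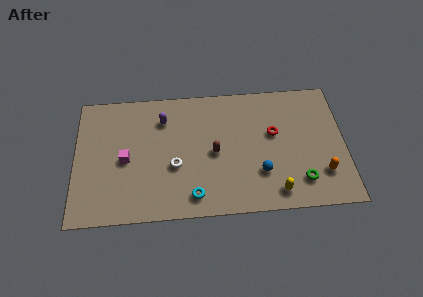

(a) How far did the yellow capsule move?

2.7

The yellow capsule moved from about (8.7, 2.7) to (11.0, 1.2), a distance of √(2.3² + 1.5²) ≈ 2.7.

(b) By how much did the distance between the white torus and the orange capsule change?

-1.3

The distance was about 9.5 in the first image and 8.2 in the second, so they moved 1.3 units closer together.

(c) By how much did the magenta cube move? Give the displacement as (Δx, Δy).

(-2.0, -2.7)

The magenta cube was at about (4.8, 6.6) and moved to about (2.8, 3.9).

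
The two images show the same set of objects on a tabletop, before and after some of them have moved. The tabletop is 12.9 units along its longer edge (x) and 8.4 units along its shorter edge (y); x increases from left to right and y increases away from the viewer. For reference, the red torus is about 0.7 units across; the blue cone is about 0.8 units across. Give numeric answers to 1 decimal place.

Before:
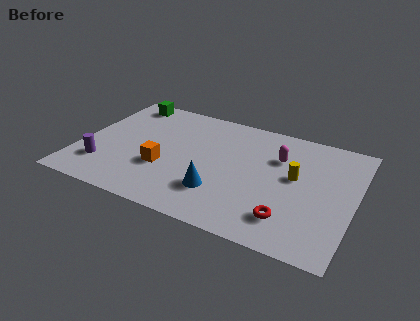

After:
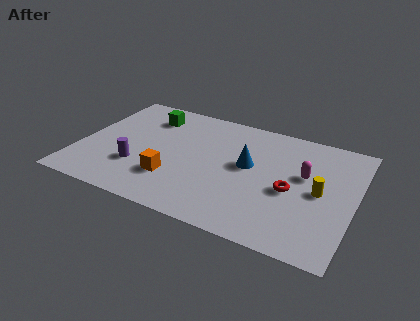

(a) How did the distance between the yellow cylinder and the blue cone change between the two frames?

-0.6

They were about 4.1 units apart before and 3.5 after — 0.6 units closer together.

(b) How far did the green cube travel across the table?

1.5

The green cube moved from about (1.6, 7.4) to (2.9, 6.6), a distance of √(1.3² + 0.8²) ≈ 1.5.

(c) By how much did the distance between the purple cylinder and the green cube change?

-1.3

The distance was about 5.3 in the first image and 4.0 in the second, so they moved 1.3 units closer together.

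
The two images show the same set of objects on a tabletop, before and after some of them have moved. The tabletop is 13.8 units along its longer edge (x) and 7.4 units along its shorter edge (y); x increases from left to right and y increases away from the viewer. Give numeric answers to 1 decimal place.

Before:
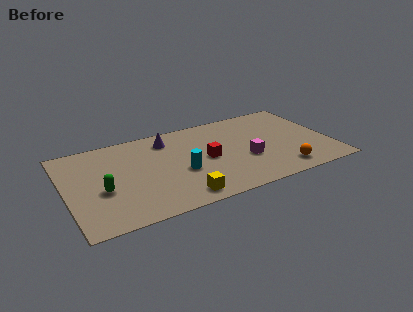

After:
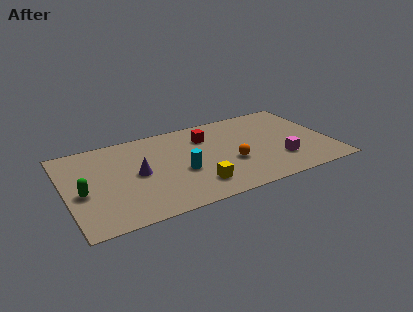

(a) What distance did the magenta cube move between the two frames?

1.8

The magenta cube moved from about (9.3, 2.8) to (11.0, 2.1), a distance of √(1.7² + 0.7²) ≈ 1.8.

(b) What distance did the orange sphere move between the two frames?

3.0

The orange sphere moved from about (11.0, 1.2) to (8.5, 2.8), a distance of √(2.5² + 1.6²) ≈ 3.0.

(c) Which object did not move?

the cyan cylinder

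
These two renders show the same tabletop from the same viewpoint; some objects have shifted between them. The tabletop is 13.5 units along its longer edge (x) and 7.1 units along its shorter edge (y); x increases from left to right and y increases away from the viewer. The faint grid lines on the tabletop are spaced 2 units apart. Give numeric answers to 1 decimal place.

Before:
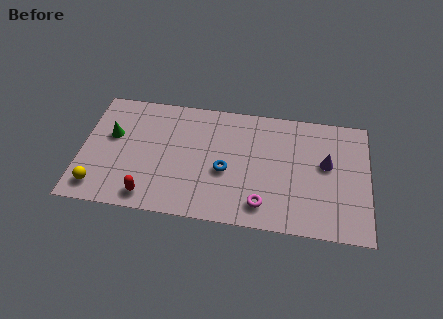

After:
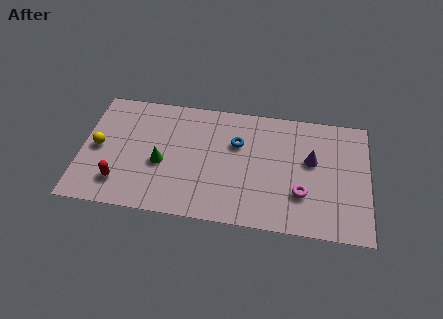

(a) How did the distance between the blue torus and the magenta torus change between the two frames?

+1.5

They were about 2.5 units apart before and 4.0 after — 1.5 units further apart.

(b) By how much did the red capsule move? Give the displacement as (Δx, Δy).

(-1.4, 0.6)

The red capsule started near (3.3, 1.0) and ended near (1.9, 1.6).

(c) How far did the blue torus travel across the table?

1.8

The blue torus moved from about (6.8, 3.0) to (7.3, 4.7), a distance of √(0.5² + 1.7²) ≈ 1.8.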